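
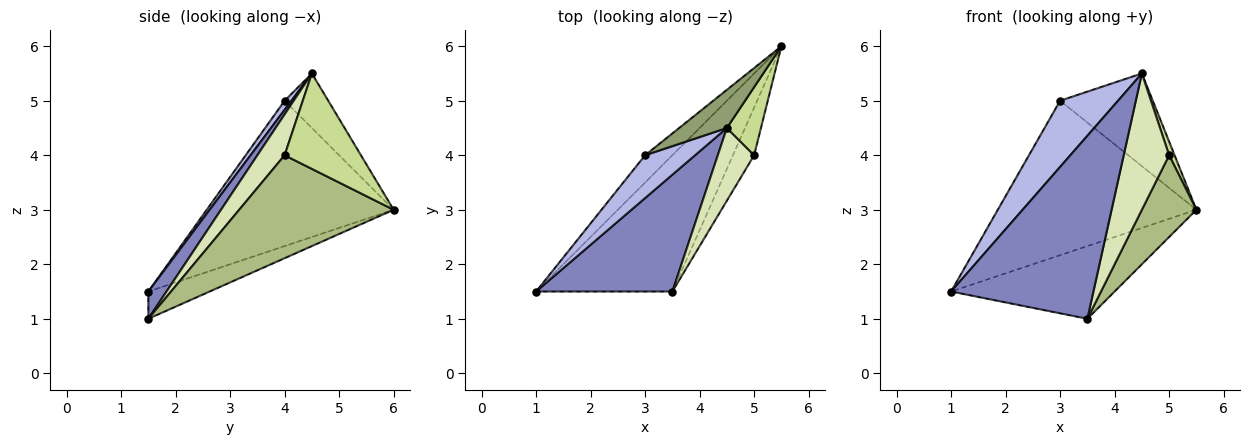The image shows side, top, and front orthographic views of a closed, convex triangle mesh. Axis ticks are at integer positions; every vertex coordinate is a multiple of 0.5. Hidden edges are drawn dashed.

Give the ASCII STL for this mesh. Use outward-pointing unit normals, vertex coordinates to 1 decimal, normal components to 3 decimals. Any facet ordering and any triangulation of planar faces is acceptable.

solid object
 facet normal -0.174 0.463 -0.869
  outer loop
   vertex 3.5 1.5 1.0
   vertex 1.0 1.5 1.5
   vertex 5.5 6.0 3.0
  endloop
 endfacet
 facet normal 0.107 -0.838 0.535
  outer loop
   vertex 4.5 4.5 5.5
   vertex 1.0 1.5 1.5
   vertex 3.5 1.5 1.0
  endloop
 endfacet
 facet normal -0.680 0.722 -0.127
  outer loop
   vertex 3.0 4.0 5.0
   vertex 5.5 6.0 3.0
   vertex 1.0 1.5 1.5
  endloop
 endfacet
 facet normal 0.098 -0.836 0.541
  outer loop
   vertex 3.0 4.0 5.0
   vertex 1.0 1.5 1.5
   vertex 4.5 4.5 5.5
  endloop
 endfacet
 facet normal -0.399 0.848 0.349
  outer loop
   vertex 3.0 4.0 5.0
   vertex 4.5 4.5 5.5
   vertex 5.5 6.0 3.0
  endloop
 endfacet
 facet normal 0.926 -0.327 -0.191
  outer loop
   vertex 5.0 4.0 4.0
   vertex 3.5 1.5 1.0
   vertex 5.5 6.0 3.0
  endloop
 endfacet
 facet normal 0.940 -0.067 0.336
  outer loop
   vertex 5.0 4.0 4.0
   vertex 5.5 6.0 3.0
   vertex 4.5 4.5 5.5
  endloop
 endfacet
 facet normal 0.468 -0.780 0.416
  outer loop
   vertex 5.0 4.0 4.0
   vertex 4.5 4.5 5.5
   vertex 3.5 1.5 1.0
  endloop
 endfacet
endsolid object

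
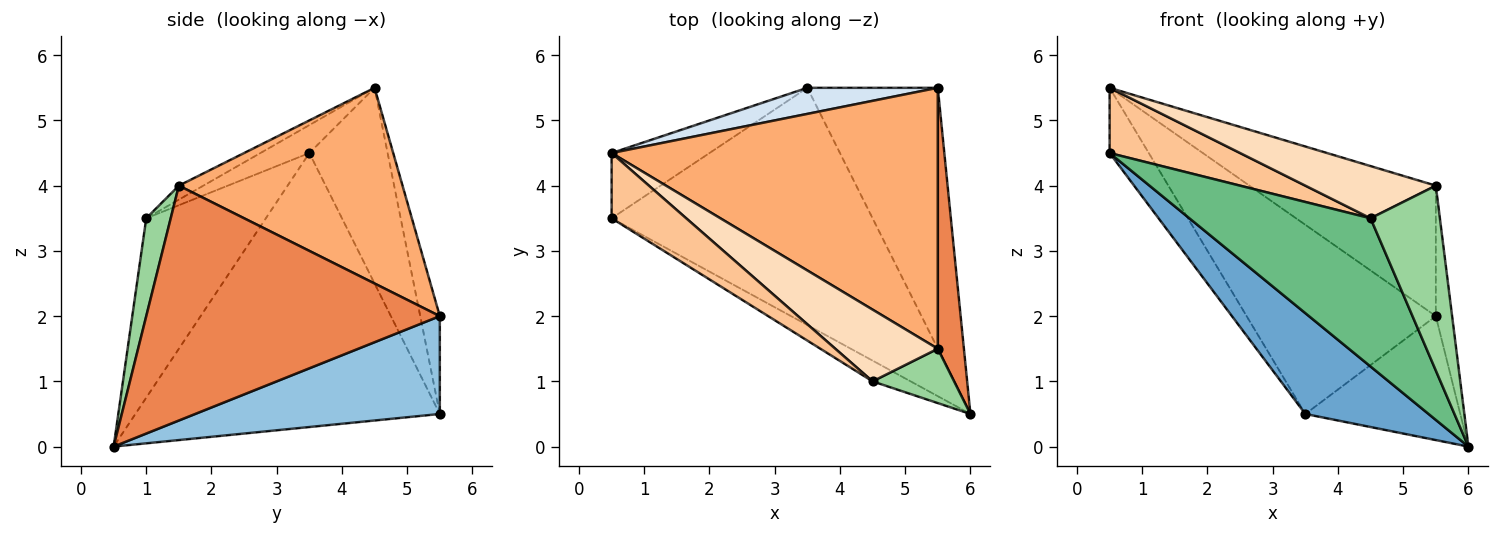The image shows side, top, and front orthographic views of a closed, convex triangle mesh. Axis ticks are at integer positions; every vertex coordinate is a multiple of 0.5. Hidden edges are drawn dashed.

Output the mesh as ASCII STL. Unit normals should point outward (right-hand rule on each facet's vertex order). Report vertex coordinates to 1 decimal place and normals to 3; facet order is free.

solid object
 facet normal -0.695 -0.281 -0.662
  outer loop
   vertex 3.5 5.5 0.5
   vertex 6.0 0.5 0.0
   vertex 0.5 3.5 4.5
  endloop
 endfacet
 facet normal 0.561 0.355 -0.748
  outer loop
   vertex 3.5 5.5 0.5
   vertex 5.5 5.5 2.0
   vertex 6.0 0.5 0.0
  endloop
 endfacet
 facet normal -0.816 0.408 -0.408
  outer loop
   vertex 3.5 5.5 0.5
   vertex 0.5 3.5 4.5
   vertex 0.5 4.5 5.5
  endloop
 endfacet
 facet normal -0.102 0.985 0.136
  outer loop
   vertex 3.5 5.5 0.5
   vertex 0.5 4.5 5.5
   vertex 5.5 5.5 2.0
  endloop
 endfacet
 facet normal 0.992 0.055 0.110
  outer loop
   vertex 5.5 1.5 4.0
   vertex 6.0 0.5 0.0
   vertex 5.5 5.5 2.0
  endloop
 endfacet
 facet normal 0.473 0.394 0.788
  outer loop
   vertex 5.5 1.5 4.0
   vertex 5.5 5.5 2.0
   vertex 0.5 4.5 5.5
  endloop
 endfacet
 facet normal -0.256 -0.683 0.683
  outer loop
   vertex 4.5 1.0 3.5
   vertex 0.5 4.5 5.5
   vertex 0.5 3.5 4.5
  endloop
 endfacet
 facet normal -0.110 -0.585 0.804
  outer loop
   vertex 4.5 1.0 3.5
   vertex 5.5 1.5 4.0
   vertex 0.5 4.5 5.5
  endloop
 endfacet
 facet normal -0.547 -0.829 -0.116
  outer loop
   vertex 4.5 1.0 3.5
   vertex 0.5 3.5 4.5
   vertex 6.0 0.5 0.0
  endloop
 endfacet
 facet normal 0.321 -0.909 0.267
  outer loop
   vertex 4.5 1.0 3.5
   vertex 6.0 0.5 0.0
   vertex 5.5 1.5 4.0
  endloop
 endfacet
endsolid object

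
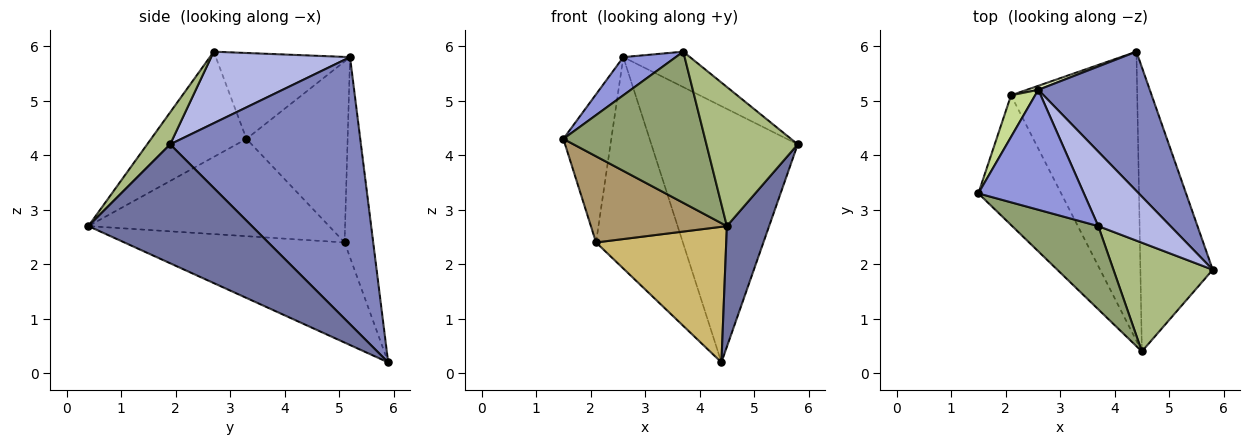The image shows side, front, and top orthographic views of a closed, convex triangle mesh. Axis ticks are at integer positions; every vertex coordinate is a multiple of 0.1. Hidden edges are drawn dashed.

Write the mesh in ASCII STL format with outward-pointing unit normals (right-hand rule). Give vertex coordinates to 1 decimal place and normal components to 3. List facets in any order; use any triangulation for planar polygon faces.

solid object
 facet normal 0.834 -0.216 -0.508
  outer loop
   vertex 4.5 0.4 2.7
   vertex 4.4 5.9 0.2
   vertex 5.8 1.9 4.2
  endloop
 endfacet
 facet normal 0.753 0.578 0.314
  outer loop
   vertex 2.6 5.2 5.8
   vertex 5.8 1.9 4.2
   vertex 4.4 5.9 0.2
  endloop
 endfacet
 facet normal -0.613 -0.240 0.753
  outer loop
   vertex 3.7 2.7 5.9
   vertex 2.6 5.2 5.8
   vertex 1.5 3.3 4.3
  endloop
 endfacet
 facet normal 0.667 0.320 0.673
  outer loop
   vertex 3.7 2.7 5.9
   vertex 5.8 1.9 4.2
   vertex 2.6 5.2 5.8
  endloop
 endfacet
 facet normal -0.508 -0.755 0.415
  outer loop
   vertex 3.7 2.7 5.9
   vertex 1.5 3.3 4.3
   vertex 4.5 0.4 2.7
  endloop
 endfacet
 facet normal 0.195 -0.773 0.604
  outer loop
   vertex 3.7 2.7 5.9
   vertex 4.5 0.4 2.7
   vertex 5.8 1.9 4.2
  endloop
 endfacet
 facet normal -0.897 0.425 0.119
  outer loop
   vertex 2.1 5.1 2.4
   vertex 1.5 3.3 4.3
   vertex 2.6 5.2 5.8
  endloop
 endfacet
 facet normal -0.313 0.950 0.018
  outer loop
   vertex 2.1 5.1 2.4
   vertex 2.6 5.2 5.8
   vertex 4.4 5.9 0.2
  endloop
 endfacet
 facet normal -0.700 -0.395 -0.595
  outer loop
   vertex 2.1 5.1 2.4
   vertex 4.5 0.4 2.7
   vertex 1.5 3.3 4.3
  endloop
 endfacet
 facet normal -0.583 -0.345 -0.735
  outer loop
   vertex 2.1 5.1 2.4
   vertex 4.4 5.9 0.2
   vertex 4.5 0.4 2.7
  endloop
 endfacet
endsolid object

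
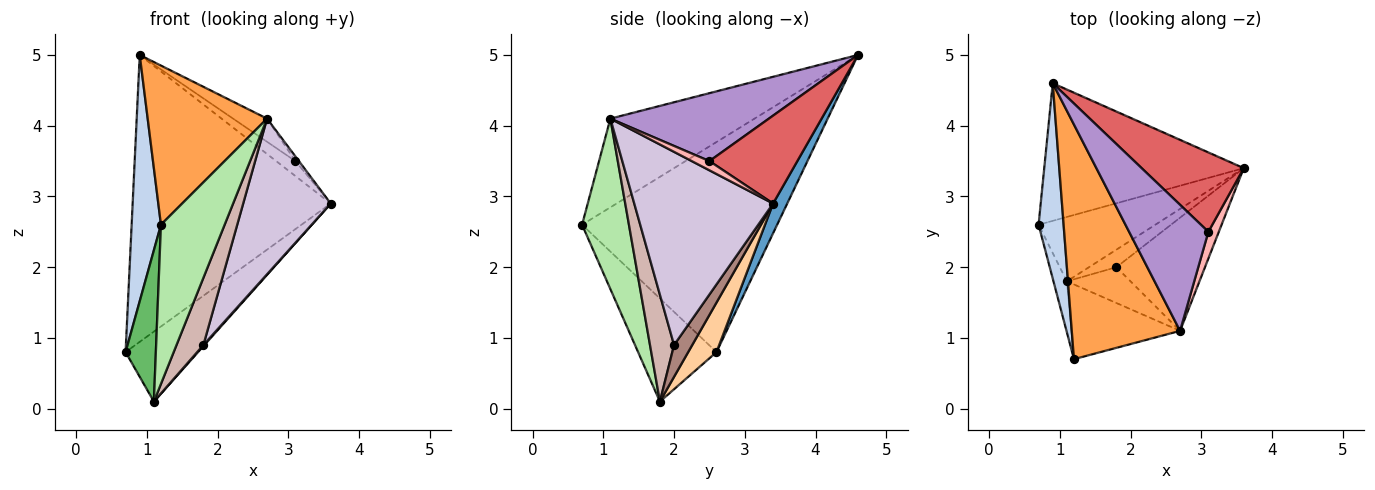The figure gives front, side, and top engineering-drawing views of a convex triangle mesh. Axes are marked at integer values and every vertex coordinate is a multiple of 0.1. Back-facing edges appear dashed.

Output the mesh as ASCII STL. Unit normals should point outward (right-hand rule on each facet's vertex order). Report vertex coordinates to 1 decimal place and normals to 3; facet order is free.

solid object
 facet normal 0.064 0.900 -0.432
  outer loop
   vertex 0.9 4.6 5.0
   vertex 3.6 3.4 2.9
   vertex 0.7 2.6 0.8
  endloop
 endfacet
 facet normal -0.982 -0.148 0.117
  outer loop
   vertex 0.9 4.6 5.0
   vertex 0.7 2.6 0.8
   vertex 1.2 0.7 2.6
  endloop
 endfacet
 facet normal -0.561 -0.465 0.685
  outer loop
   vertex 2.7 1.1 4.1
   vertex 0.9 4.6 5.0
   vertex 1.2 0.7 2.6
  endloop
 endfacet
 facet normal 0.276 0.707 -0.651
  outer loop
   vertex 1.1 1.8 0.1
   vertex 0.7 2.6 0.8
   vertex 3.6 3.4 2.9
  endloop
 endfacet
 facet normal -0.926 -0.358 -0.120
  outer loop
   vertex 1.1 1.8 0.1
   vertex 1.2 0.7 2.6
   vertex 0.7 2.6 0.8
  endloop
 endfacet
 facet normal 0.555 -0.753 -0.354
  outer loop
   vertex 1.1 1.8 0.1
   vertex 2.7 1.1 4.1
   vertex 1.2 0.7 2.6
  endloop
 endfacet
 facet normal 0.646 0.141 0.750
  outer loop
   vertex 3.1 2.5 3.5
   vertex 3.6 3.4 2.9
   vertex 0.9 4.6 5.0
  endloop
 endfacet
 facet normal 0.656 0.131 0.743
  outer loop
   vertex 3.1 2.5 3.5
   vertex 2.7 1.1 4.1
   vertex 3.6 3.4 2.9
  endloop
 endfacet
 facet normal 0.645 0.138 0.752
  outer loop
   vertex 3.1 2.5 3.5
   vertex 0.9 4.6 5.0
   vertex 2.7 1.1 4.1
  endloop
 endfacet
 facet normal 0.789 -0.497 -0.362
  outer loop
   vertex 1.8 2.0 0.9
   vertex 3.6 3.4 2.9
   vertex 2.7 1.1 4.1
  endloop
 endfacet
 facet normal 0.757 -0.042 -0.652
  outer loop
   vertex 1.8 2.0 0.9
   vertex 1.1 1.8 0.1
   vertex 3.6 3.4 2.9
  endloop
 endfacet
 facet normal 0.620 -0.693 -0.369
  outer loop
   vertex 1.8 2.0 0.9
   vertex 2.7 1.1 4.1
   vertex 1.1 1.8 0.1
  endloop
 endfacet
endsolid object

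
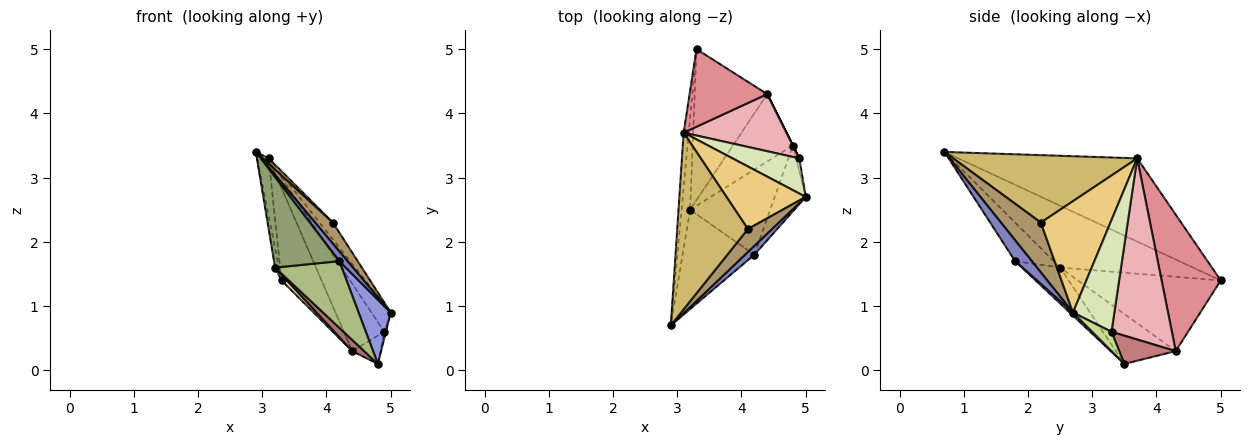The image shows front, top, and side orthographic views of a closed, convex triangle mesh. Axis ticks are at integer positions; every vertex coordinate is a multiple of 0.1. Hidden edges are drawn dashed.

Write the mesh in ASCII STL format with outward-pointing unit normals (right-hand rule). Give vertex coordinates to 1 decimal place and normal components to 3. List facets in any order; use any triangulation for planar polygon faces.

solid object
 facet normal -0.996 0.064 -0.061
  outer loop
   vertex 3.1 3.7 3.3
   vertex 3.3 5.0 1.4
   vertex 2.9 0.7 3.4
  endloop
 endfacet
 facet normal 0.833 -0.410 0.372
  outer loop
   vertex 4.2 1.8 1.7
   vertex 5.0 2.7 0.9
   vertex 2.9 0.7 3.4
  endloop
 endfacet
 facet normal 0.070 -0.697 -0.714
  outer loop
   vertex 4.2 1.8 1.7
   vertex 4.8 3.5 0.1
   vertex 5.0 2.7 0.9
  endloop
 endfacet
 facet normal -0.990 0.029 -0.136
  outer loop
   vertex 3.2 2.5 1.6
   vertex 2.9 0.7 3.4
   vertex 3.3 5.0 1.4
  endloop
 endfacet
 facet normal -0.369 -0.626 -0.687
  outer loop
   vertex 3.2 2.5 1.6
   vertex 4.2 1.8 1.7
   vertex 2.9 0.7 3.4
  endloop
 endfacet
 facet normal -0.333 -0.581 -0.742
  outer loop
   vertex 3.2 2.5 1.6
   vertex 4.8 3.5 0.1
   vertex 4.2 1.8 1.7
  endloop
 endfacet
 facet normal 0.983 0.082 -0.164
  outer loop
   vertex 4.9 3.3 0.6
   vertex 5.0 2.7 0.9
   vertex 4.8 3.5 0.1
  endloop
 endfacet
 facet normal 0.797 0.371 0.476
  outer loop
   vertex 4.9 3.3 0.6
   vertex 3.1 3.7 3.3
   vertex 5.0 2.7 0.9
  endloop
 endfacet
 facet normal 0.836 -0.372 0.404
  outer loop
   vertex 4.1 2.2 2.3
   vertex 2.9 0.7 3.4
   vertex 5.0 2.7 0.9
  endloop
 endfacet
 facet normal 0.690 -0.022 0.723
  outer loop
   vertex 4.1 2.2 2.3
   vertex 3.1 3.7 3.3
   vertex 2.9 0.7 3.4
  endloop
 endfacet
 facet normal 0.805 0.155 0.573
  outer loop
   vertex 4.1 2.2 2.3
   vertex 5.0 2.7 0.9
   vertex 3.1 3.7 3.3
  endloop
 endfacet
 facet normal -0.715 -0.027 -0.698
  outer loop
   vertex 4.4 4.3 0.3
   vertex 3.2 2.5 1.6
   vertex 3.3 5.0 1.4
  endloop
 endfacet
 facet normal -0.635 -0.127 -0.762
  outer loop
   vertex 4.4 4.3 0.3
   vertex 4.8 3.5 0.1
   vertex 3.2 2.5 1.6
  endloop
 endfacet
 facet normal 0.894 0.447 0.000
  outer loop
   vertex 4.4 4.3 0.3
   vertex 4.9 3.3 0.6
   vertex 4.8 3.5 0.1
  endloop
 endfacet
 facet normal 0.749 0.507 0.426
  outer loop
   vertex 4.4 4.3 0.3
   vertex 3.3 5.0 1.4
   vertex 3.1 3.7 3.3
  endloop
 endfacet
 facet normal 0.751 0.504 0.426
  outer loop
   vertex 4.4 4.3 0.3
   vertex 3.1 3.7 3.3
   vertex 4.9 3.3 0.6
  endloop
 endfacet
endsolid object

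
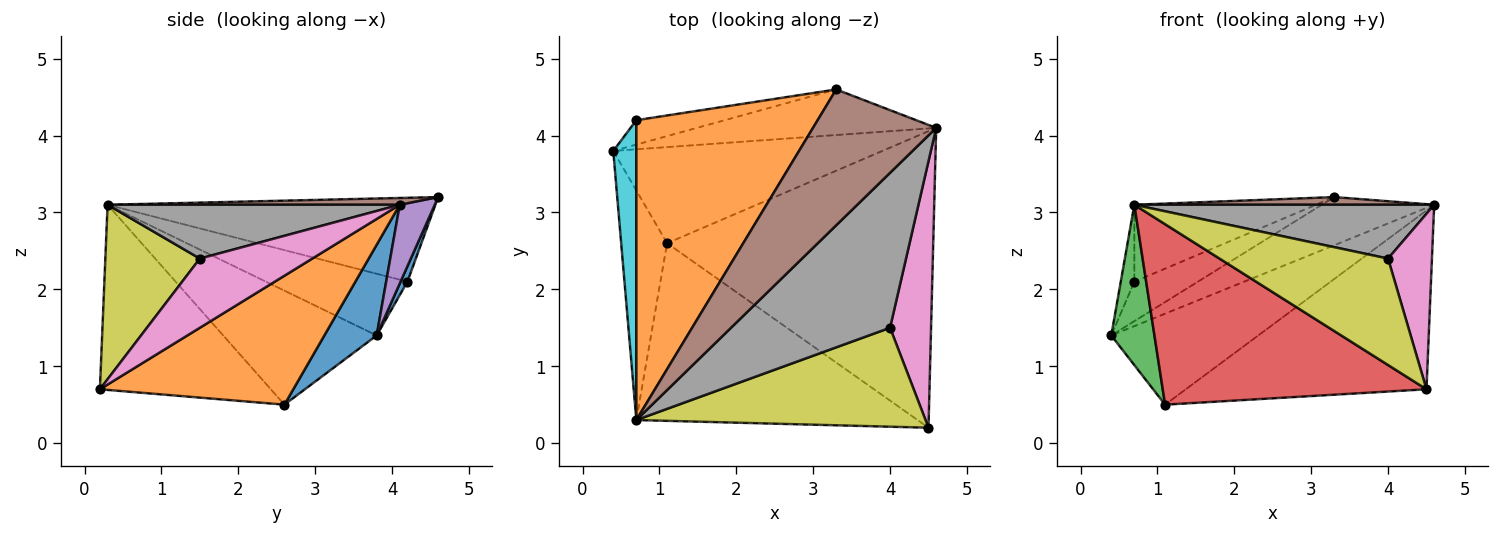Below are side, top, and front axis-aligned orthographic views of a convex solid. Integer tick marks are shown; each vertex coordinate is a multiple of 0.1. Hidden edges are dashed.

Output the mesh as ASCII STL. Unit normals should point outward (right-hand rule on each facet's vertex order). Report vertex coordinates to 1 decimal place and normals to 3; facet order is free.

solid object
 facet normal 0.238 0.668 -0.705
  outer loop
   vertex 1.1 2.6 0.5
   vertex 0.4 3.8 1.4
   vertex 4.6 4.1 3.1
  endloop
 endfacet
 facet normal 0.383 0.477 -0.791
  outer loop
   vertex 1.1 2.6 0.5
   vertex 4.6 4.1 3.1
   vertex 4.5 0.2 0.7
  endloop
 endfacet
 facet normal -0.898 -0.252 -0.361
  outer loop
   vertex 0.7 0.3 3.1
   vertex 0.4 3.8 1.4
   vertex 1.1 2.6 0.5
  endloop
 endfacet
 facet normal -0.419 -0.647 -0.637
  outer loop
   vertex 0.7 0.3 3.1
   vertex 1.1 2.6 0.5
   vertex 4.5 0.2 0.7
  endloop
 endfacet
 facet normal 0.221 0.708 -0.671
  outer loop
   vertex 3.3 4.6 3.2
   vertex 4.6 4.1 3.1
   vertex 0.4 3.8 1.4
  endloop
 endfacet
 facet normal 0.055 -0.056 0.997
  outer loop
   vertex 3.3 4.6 3.2
   vertex 0.7 0.3 3.1
   vertex 4.6 4.1 3.1
  endloop
 endfacet
 facet normal 0.816 -0.318 0.483
  outer loop
   vertex 4.0 1.5 2.4
   vertex 4.5 0.2 0.7
   vertex 4.6 4.1 3.1
  endloop
 endfacet
 facet normal 0.305 -0.313 0.900
  outer loop
   vertex 4.0 1.5 2.4
   vertex 4.6 4.1 3.1
   vertex 0.7 0.3 3.1
  endloop
 endfacet
 facet normal 0.380 -0.677 0.630
  outer loop
   vertex 4.0 1.5 2.4
   vertex 0.7 0.3 3.1
   vertex 4.5 0.2 0.7
  endloop
 endfacet
 facet normal -0.933 0.089 0.349
  outer loop
   vertex 0.7 4.2 2.1
   vertex 0.4 3.8 1.4
   vertex 0.7 0.3 3.1
  endloop
 endfacet
 facet normal 0.091 0.847 -0.523
  outer loop
   vertex 0.7 4.2 2.1
   vertex 3.3 4.6 3.2
   vertex 0.4 3.8 1.4
  endloop
 endfacet
 facet normal -0.409 0.227 0.884
  outer loop
   vertex 0.7 4.2 2.1
   vertex 0.7 0.3 3.1
   vertex 3.3 4.6 3.2
  endloop
 endfacet
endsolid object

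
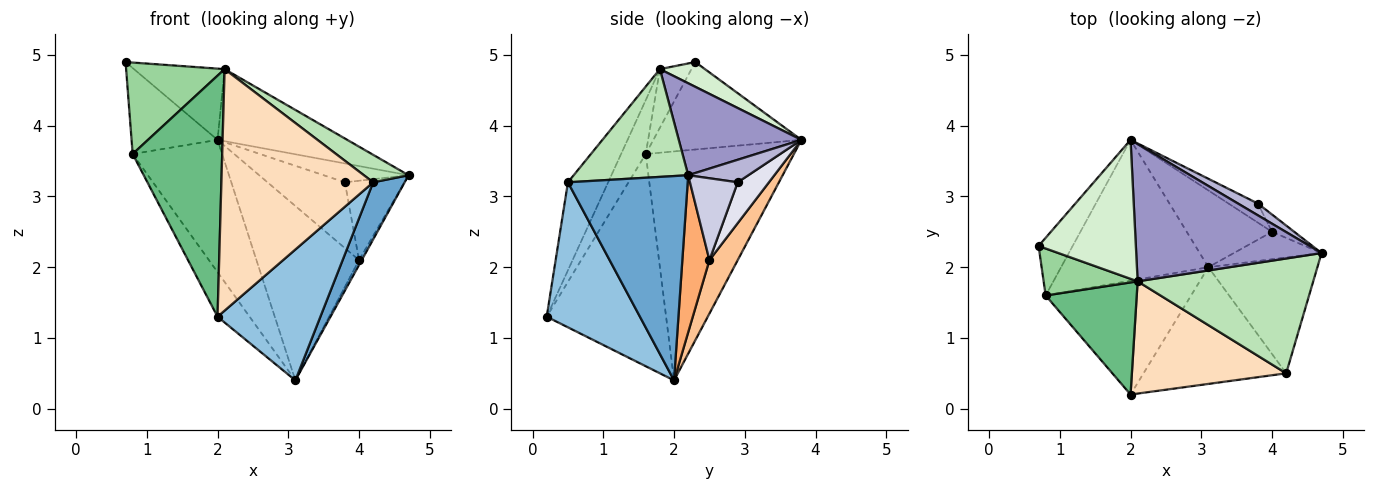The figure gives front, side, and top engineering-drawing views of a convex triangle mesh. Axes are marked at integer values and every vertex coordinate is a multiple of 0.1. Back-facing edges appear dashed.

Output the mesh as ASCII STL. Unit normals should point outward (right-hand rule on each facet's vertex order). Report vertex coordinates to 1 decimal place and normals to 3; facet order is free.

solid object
 facet normal 0.859 -0.226 -0.459
  outer loop
   vertex 4.2 0.5 3.2
   vertex 3.1 2.0 0.4
   vertex 4.7 2.2 3.3
  endloop
 endfacet
 facet normal 0.560 -0.618 -0.551
  outer loop
   vertex 4.2 0.5 3.2
   vertex 2.0 0.2 1.3
   vertex 3.1 2.0 0.4
  endloop
 endfacet
 facet normal -0.805 0.216 -0.552
  outer loop
   vertex 0.8 1.6 3.6
   vertex 3.1 2.0 0.4
   vertex 2.0 0.2 1.3
  endloop
 endfacet
 facet normal -0.819 0.476 -0.319
  outer loop
   vertex 0.8 1.6 3.6
   vertex 0.7 2.3 4.9
   vertex 2.0 3.8 3.8
  endloop
 endfacet
 facet normal -0.750 0.453 -0.482
  outer loop
   vertex 0.8 1.6 3.6
   vertex 2.0 3.8 3.8
   vertex 3.1 2.0 0.4
  endloop
 endfacet
 facet normal 0.870 0.086 -0.486
  outer loop
   vertex 4.0 2.5 2.1
   vertex 4.7 2.2 3.3
   vertex 3.1 2.0 0.4
  endloop
 endfacet
 facet normal 0.245 0.887 -0.391
  outer loop
   vertex 4.0 2.5 2.1
   vertex 3.1 2.0 0.4
   vertex 2.0 3.8 3.8
  endloop
 endfacet
 facet normal -0.234 -0.882 0.410
  outer loop
   vertex 2.1 1.8 4.8
   vertex 2.0 0.2 1.3
   vertex 4.2 0.5 3.2
  endloop
 endfacet
 facet normal -0.242 -0.880 0.409
  outer loop
   vertex 2.1 1.8 4.8
   vertex 0.8 1.6 3.6
   vertex 2.0 0.2 1.3
  endloop
 endfacet
 facet normal -0.274 -0.855 0.440
  outer loop
   vertex 2.1 1.8 4.8
   vertex 0.7 2.3 4.9
   vertex 0.8 1.6 3.6
  endloop
 endfacet
 facet normal 0.513 -0.200 0.835
  outer loop
   vertex 2.1 1.8 4.8
   vertex 4.2 0.5 3.2
   vertex 4.7 2.2 3.3
  endloop
 endfacet
 facet normal 0.221 0.445 0.868
  outer loop
   vertex 2.1 1.8 4.8
   vertex 2.0 3.8 3.8
   vertex 0.7 2.3 4.9
  endloop
 endfacet
 facet normal 0.402 0.425 0.811
  outer loop
   vertex 2.1 1.8 4.8
   vertex 4.7 2.2 3.3
   vertex 2.0 3.8 3.8
  endloop
 endfacet
 facet normal 0.515 0.727 0.454
  outer loop
   vertex 3.8 2.9 3.2
   vertex 2.0 3.8 3.8
   vertex 4.7 2.2 3.3
  endloop
 endfacet
 facet normal 0.617 0.769 -0.168
  outer loop
   vertex 3.8 2.9 3.2
   vertex 4.7 2.2 3.3
   vertex 4.0 2.5 2.1
  endloop
 endfacet
 facet normal 0.361 0.896 -0.260
  outer loop
   vertex 3.8 2.9 3.2
   vertex 4.0 2.5 2.1
   vertex 2.0 3.8 3.8
  endloop
 endfacet
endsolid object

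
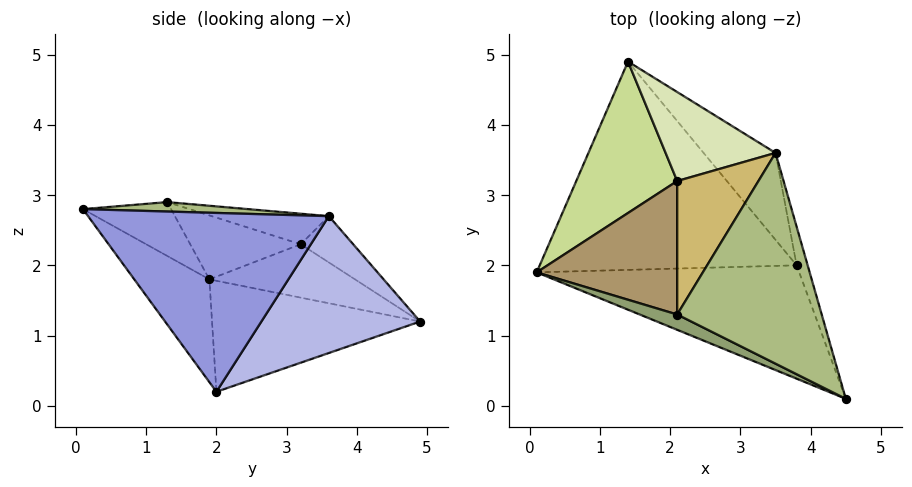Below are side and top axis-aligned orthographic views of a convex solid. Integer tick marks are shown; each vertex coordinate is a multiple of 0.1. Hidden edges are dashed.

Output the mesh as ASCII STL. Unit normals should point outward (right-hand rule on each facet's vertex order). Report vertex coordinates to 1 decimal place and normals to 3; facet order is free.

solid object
 facet normal -0.211 -0.815 -0.539
  outer loop
   vertex 3.8 2.0 0.2
   vertex 4.5 0.1 2.8
   vertex 0.1 1.9 1.8
  endloop
 endfacet
 facet normal -0.397 -0.012 -0.918
  outer loop
   vertex 3.8 2.0 0.2
   vertex 0.1 1.9 1.8
   vertex 1.4 4.9 1.2
  endloop
 endfacet
 facet normal 0.960 0.273 -0.059
  outer loop
   vertex 3.5 3.6 2.7
   vertex 4.5 0.1 2.8
   vertex 3.8 2.0 0.2
  endloop
 endfacet
 facet normal 0.660 0.666 -0.347
  outer loop
   vertex 3.5 3.6 2.7
   vertex 3.8 2.0 0.2
   vertex 1.4 4.9 1.2
  endloop
 endfacet
 facet normal -0.418 -0.861 0.291
  outer loop
   vertex 2.1 1.3 2.9
   vertex 0.1 1.9 1.8
   vertex 4.5 0.1 2.8
  endloop
 endfacet
 facet normal 0.065 0.047 0.997
  outer loop
   vertex 2.1 1.3 2.9
   vertex 4.5 0.1 2.8
   vertex 3.5 3.6 2.7
  endloop
 endfacet
 facet normal -0.437 0.355 0.826
  outer loop
   vertex 2.1 3.2 2.3
   vertex 1.4 4.9 1.2
   vertex 0.1 1.9 1.8
  endloop
 endfacet
 facet normal -0.356 0.400 0.845
  outer loop
   vertex 2.1 3.2 2.3
   vertex 3.5 3.6 2.7
   vertex 1.4 4.9 1.2
  endloop
 endfacet
 facet normal -0.398 0.276 0.875
  outer loop
   vertex 2.1 3.2 2.3
   vertex 0.1 1.9 1.8
   vertex 2.1 1.3 2.9
  endloop
 endfacet
 facet normal -0.337 0.283 0.898
  outer loop
   vertex 2.1 3.2 2.3
   vertex 2.1 1.3 2.9
   vertex 3.5 3.6 2.7
  endloop
 endfacet
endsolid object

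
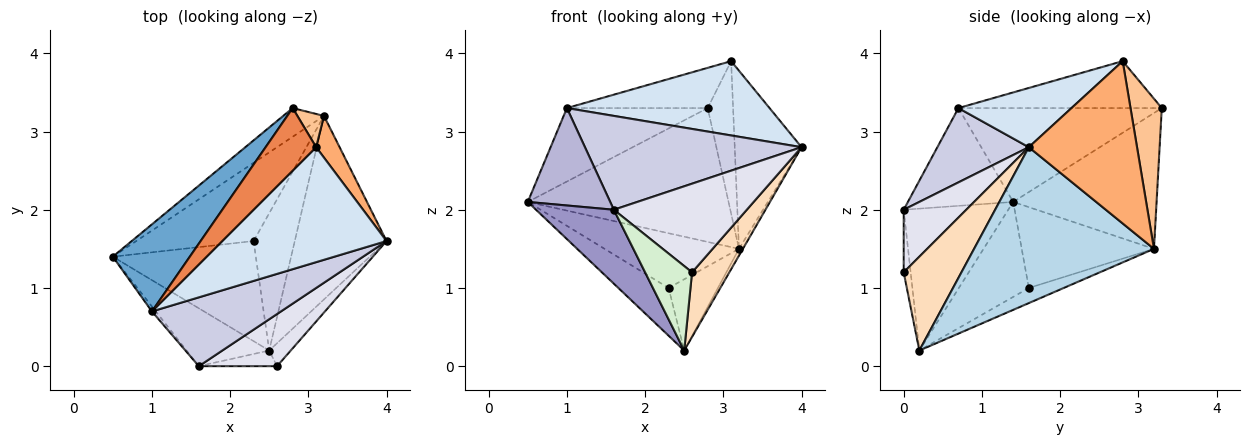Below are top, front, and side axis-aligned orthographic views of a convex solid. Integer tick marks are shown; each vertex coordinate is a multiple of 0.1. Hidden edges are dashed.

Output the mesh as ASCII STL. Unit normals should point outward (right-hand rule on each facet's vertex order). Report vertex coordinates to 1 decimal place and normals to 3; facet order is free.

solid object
 facet normal -0.682 0.472 0.559
  outer loop
   vertex 1.0 0.7 3.3
   vertex 2.8 3.3 3.3
   vertex 0.5 1.4 2.1
  endloop
 endfacet
 facet normal -0.573 0.802 -0.172
  outer loop
   vertex 3.2 3.2 1.5
   vertex 0.5 1.4 2.1
   vertex 2.8 3.3 3.3
  endloop
 endfacet
 facet normal 0.862 0.019 -0.507
  outer loop
   vertex 3.2 3.2 1.5
   vertex 4.0 1.6 2.8
   vertex 2.5 0.2 0.2
  endloop
 endfacet
 facet normal 0.290 -0.519 0.804
  outer loop
   vertex 3.1 2.8 3.9
   vertex 1.0 0.7 3.3
   vertex 4.0 1.6 2.8
  endloop
 endfacet
 facet normal -0.616 0.426 0.663
  outer loop
   vertex 3.1 2.8 3.9
   vertex 2.8 3.3 3.3
   vertex 1.0 0.7 3.3
  endloop
 endfacet
 facet normal 0.844 0.521 0.122
  outer loop
   vertex 3.1 2.8 3.9
   vertex 4.0 1.6 2.8
   vertex 3.2 3.2 1.5
  endloop
 endfacet
 facet normal 0.769 0.625 0.136
  outer loop
   vertex 3.1 2.8 3.9
   vertex 3.2 3.2 1.5
   vertex 2.8 3.3 3.3
  endloop
 endfacet
 facet normal 0.825 -0.533 -0.189
  outer loop
   vertex 2.6 0.0 1.2
   vertex 2.5 0.2 0.2
   vertex 4.0 1.6 2.8
  endloop
 endfacet
 facet normal -0.514 0.369 -0.774
  outer loop
   vertex 2.3 1.6 1.0
   vertex 2.5 0.2 0.2
   vertex 0.5 1.4 2.1
  endloop
 endfacet
 facet normal -0.491 0.499 -0.713
  outer loop
   vertex 2.3 1.6 1.0
   vertex 0.5 1.4 2.1
   vertex 3.2 3.2 1.5
  endloop
 endfacet
 facet normal -0.310 0.438 -0.844
  outer loop
   vertex 2.3 1.6 1.0
   vertex 3.2 3.2 1.5
   vertex 2.5 0.2 0.2
  endloop
 endfacet
 facet normal -0.144 -0.973 -0.180
  outer loop
   vertex 1.6 0.0 2.0
   vertex 2.5 0.2 0.2
   vertex 2.6 0.0 1.2
  endloop
 endfacet
 facet normal -0.727 -0.541 -0.423
  outer loop
   vertex 1.6 0.0 2.0
   vertex 0.5 1.4 2.1
   vertex 2.5 0.2 0.2
  endloop
 endfacet
 facet normal -0.787 -0.616 -0.031
  outer loop
   vertex 1.6 0.0 2.0
   vertex 1.0 0.7 3.3
   vertex 0.5 1.4 2.1
  endloop
 endfacet
 facet normal 0.322 -0.763 0.560
  outer loop
   vertex 1.6 0.0 2.0
   vertex 4.0 1.6 2.8
   vertex 1.0 0.7 3.3
  endloop
 endfacet
 facet normal 0.376 -0.799 0.470
  outer loop
   vertex 1.6 0.0 2.0
   vertex 2.6 0.0 1.2
   vertex 4.0 1.6 2.8
  endloop
 endfacet
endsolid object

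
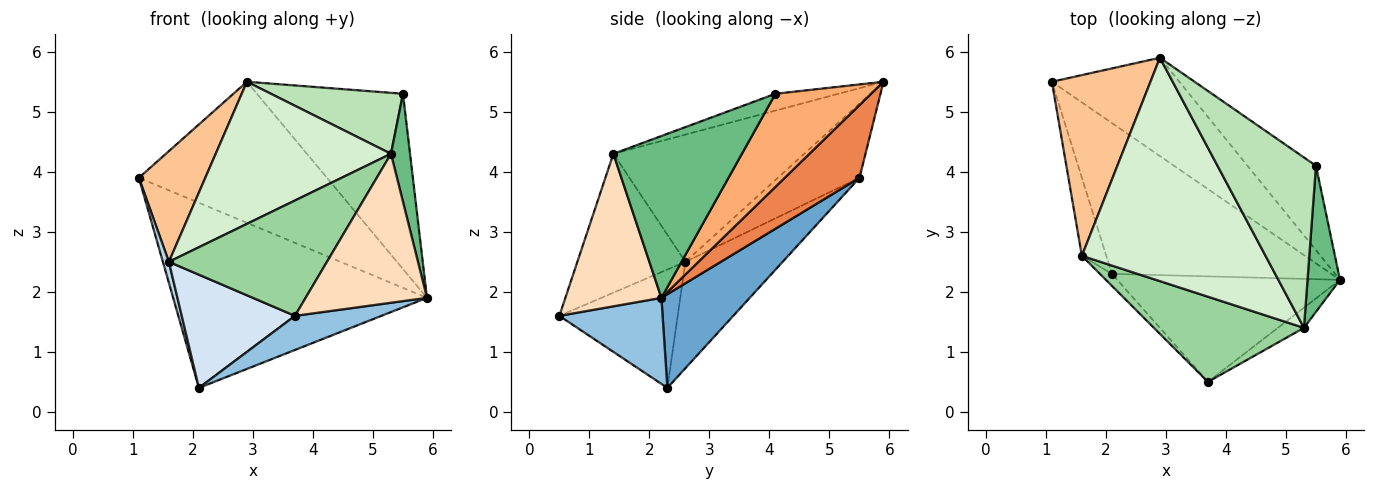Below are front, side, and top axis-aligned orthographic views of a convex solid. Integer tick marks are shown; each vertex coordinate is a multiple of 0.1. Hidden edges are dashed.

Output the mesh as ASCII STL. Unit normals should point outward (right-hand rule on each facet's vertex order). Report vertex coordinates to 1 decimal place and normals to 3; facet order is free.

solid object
 facet normal 0.260 0.748 -0.610
  outer loop
   vertex 2.1 2.3 0.4
   vertex 1.1 5.5 3.9
   vertex 5.9 2.2 1.9
  endloop
 endfacet
 facet normal 0.345 -0.289 -0.893
  outer loop
   vertex 2.1 2.3 0.4
   vertex 5.9 2.2 1.9
   vertex 3.7 0.5 1.6
  endloop
 endfacet
 facet normal -0.973 -0.060 -0.223
  outer loop
   vertex 1.6 2.6 2.5
   vertex 1.1 5.5 3.9
   vertex 2.1 2.3 0.4
  endloop
 endfacet
 facet normal -0.721 -0.689 -0.073
  outer loop
   vertex 1.6 2.6 2.5
   vertex 2.1 2.3 0.4
   vertex 3.7 0.5 1.6
  endloop
 endfacet
 facet normal 0.310 0.780 -0.544
  outer loop
   vertex 2.9 5.9 5.5
   vertex 5.9 2.2 1.9
   vertex 1.1 5.5 3.9
  endloop
 endfacet
 facet normal 0.508 0.776 -0.374
  outer loop
   vertex 2.9 5.9 5.5
   vertex 5.5 4.1 5.3
   vertex 5.9 2.2 1.9
  endloop
 endfacet
 facet normal -0.540 -0.440 0.718
  outer loop
   vertex 2.9 5.9 5.5
   vertex 1.1 5.5 3.9
   vertex 1.6 2.6 2.5
  endloop
 endfacet
 facet normal 0.617 -0.780 -0.106
  outer loop
   vertex 5.3 1.4 4.3
   vertex 3.7 0.5 1.6
   vertex 5.9 2.2 1.9
  endloop
 endfacet
 facet normal 0.970 -0.144 0.195
  outer loop
   vertex 5.3 1.4 4.3
   vertex 5.9 2.2 1.9
   vertex 5.5 4.1 5.3
  endloop
 endfacet
 facet normal -0.482 -0.705 0.521
  outer loop
   vertex 5.3 1.4 4.3
   vertex 1.6 2.6 2.5
   vertex 3.7 0.5 1.6
  endloop
 endfacet
 facet normal -0.159 -0.333 0.930
  outer loop
   vertex 5.3 1.4 4.3
   vertex 5.5 4.1 5.3
   vertex 2.9 5.9 5.5
  endloop
 endfacet
 facet normal -0.505 -0.463 0.728
  outer loop
   vertex 5.3 1.4 4.3
   vertex 2.9 5.9 5.5
   vertex 1.6 2.6 2.5
  endloop
 endfacet
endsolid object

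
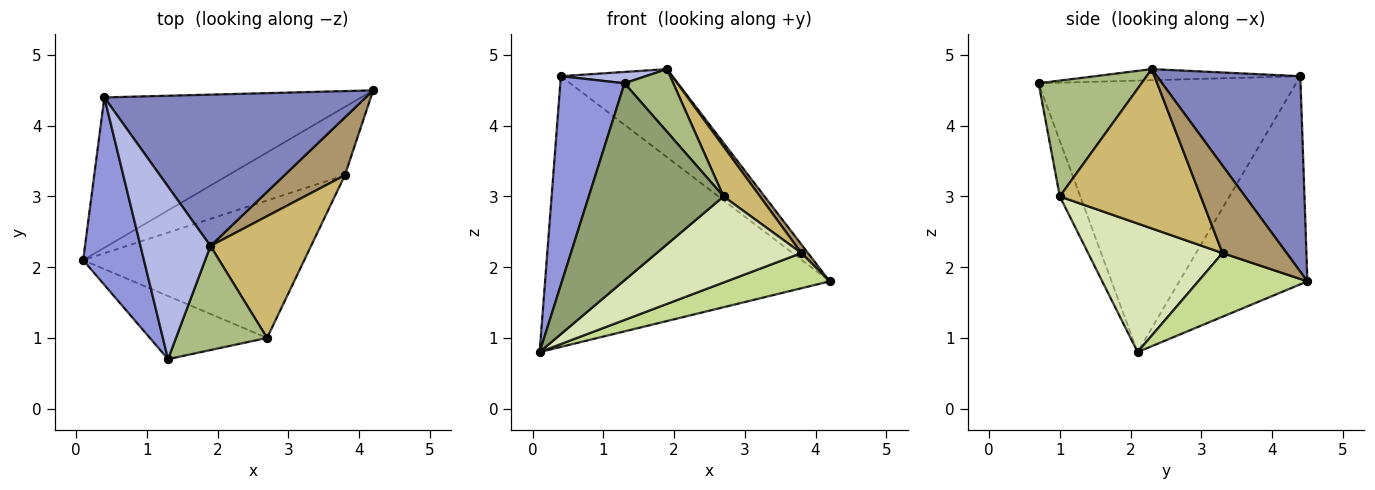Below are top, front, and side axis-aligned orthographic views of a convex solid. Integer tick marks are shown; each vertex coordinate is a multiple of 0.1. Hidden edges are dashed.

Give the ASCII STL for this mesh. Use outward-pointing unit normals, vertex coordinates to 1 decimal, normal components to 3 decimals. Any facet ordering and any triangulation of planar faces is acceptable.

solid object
 facet normal -0.366 0.814 -0.452
  outer loop
   vertex 0.4 4.4 4.7
   vertex 4.2 4.5 1.8
   vertex 0.1 2.1 0.8
  endloop
 endfacet
 facet normal 0.543 0.422 0.726
  outer loop
   vertex 0.4 4.4 4.7
   vertex 1.9 2.3 4.8
   vertex 4.2 4.5 1.8
  endloop
 endfacet
 facet normal -0.948 -0.236 0.212
  outer loop
   vertex 0.4 4.4 4.7
   vertex 0.1 2.1 0.8
   vertex 1.3 0.7 4.6
  endloop
 endfacet
 facet normal -0.156 -0.065 0.986
  outer loop
   vertex 0.4 4.4 4.7
   vertex 1.3 0.7 4.6
   vertex 1.9 2.3 4.8
  endloop
 endfacet
 facet normal -0.143 -0.942 -0.302
  outer loop
   vertex 2.7 1.0 3.0
   vertex 1.3 0.7 4.6
   vertex 0.1 2.1 0.8
  endloop
 endfacet
 facet normal 0.737 -0.349 0.579
  outer loop
   vertex 2.7 1.0 3.0
   vertex 1.9 2.3 4.8
   vertex 1.3 0.7 4.6
  endloop
 endfacet
 facet normal 0.436 -0.412 -0.800
  outer loop
   vertex 3.8 3.3 2.2
   vertex 0.1 2.1 0.8
   vertex 4.2 4.5 1.8
  endloop
 endfacet
 facet normal 0.442 -0.476 -0.760
  outer loop
   vertex 3.8 3.3 2.2
   vertex 2.7 1.0 3.0
   vertex 0.1 2.1 0.8
  endloop
 endfacet
 facet normal 0.820 -0.084 0.567
  outer loop
   vertex 3.8 3.3 2.2
   vertex 4.2 4.5 1.8
   vertex 1.9 2.3 4.8
  endloop
 endfacet
 facet normal 0.826 -0.214 0.521
  outer loop
   vertex 3.8 3.3 2.2
   vertex 1.9 2.3 4.8
   vertex 2.7 1.0 3.0
  endloop
 endfacet
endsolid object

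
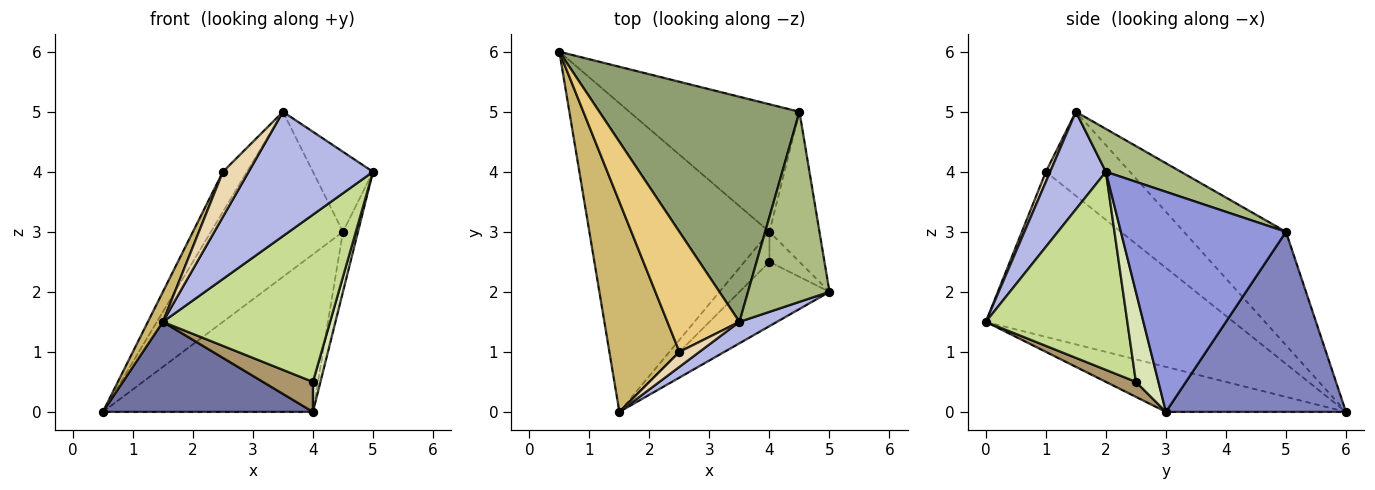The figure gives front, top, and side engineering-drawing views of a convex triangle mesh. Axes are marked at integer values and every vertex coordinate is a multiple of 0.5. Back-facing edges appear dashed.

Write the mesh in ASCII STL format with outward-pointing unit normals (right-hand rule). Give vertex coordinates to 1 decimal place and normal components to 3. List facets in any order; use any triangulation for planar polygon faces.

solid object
 facet normal -0.233 -0.272 -0.933
  outer loop
   vertex 4.0 3.0 0.0
   vertex 1.5 0.0 1.5
   vertex 0.5 6.0 0.0
  endloop
 endfacet
 facet normal 0.554 0.647 -0.524
  outer loop
   vertex 4.5 5.0 3.0
   vertex 4.0 3.0 0.0
   vertex 0.5 6.0 0.0
  endloop
 endfacet
 facet normal 0.971 0.088 -0.221
  outer loop
   vertex 4.5 5.0 3.0
   vertex 5.0 2.0 4.0
   vertex 4.0 3.0 0.0
  endloop
 endfacet
 facet normal 0.404 -0.901 0.155
  outer loop
   vertex 3.5 1.5 5.0
   vertex 1.5 0.0 1.5
   vertex 5.0 2.0 4.0
  endloop
 endfacet
 facet normal -0.416 0.538 0.733
  outer loop
   vertex 3.5 1.5 5.0
   vertex 4.5 5.0 3.0
   vertex 0.5 6.0 0.0
  endloop
 endfacet
 facet normal 0.436 0.349 0.829
  outer loop
   vertex 3.5 1.5 5.0
   vertex 5.0 2.0 4.0
   vertex 4.5 5.0 3.0
  endloop
 endfacet
 facet normal 0.620 -0.732 -0.282
  outer loop
   vertex 4.0 2.5 0.5
   vertex 5.0 2.0 4.0
   vertex 1.5 0.0 1.5
  endloop
 endfacet
 facet normal 0.905 -0.302 -0.302
  outer loop
   vertex 4.0 2.5 0.5
   vertex 4.0 3.0 0.0
   vertex 5.0 2.0 4.0
  endloop
 endfacet
 facet normal 0.391 -0.651 -0.651
  outer loop
   vertex 4.0 2.5 0.5
   vertex 1.5 0.0 1.5
   vertex 4.0 3.0 0.0
  endloop
 endfacet
 facet normal -0.919 -0.056 0.390
  outer loop
   vertex 2.5 1.0 4.0
   vertex 0.5 6.0 0.0
   vertex 1.5 0.0 1.5
  endloop
 endfacet
 facet normal -0.742 0.212 0.636
  outer loop
   vertex 2.5 1.0 4.0
   vertex 3.5 1.5 5.0
   vertex 0.5 6.0 0.0
  endloop
 endfacet
 facet normal 0.156 -0.937 0.312
  outer loop
   vertex 2.5 1.0 4.0
   vertex 1.5 0.0 1.5
   vertex 3.5 1.5 5.0
  endloop
 endfacet
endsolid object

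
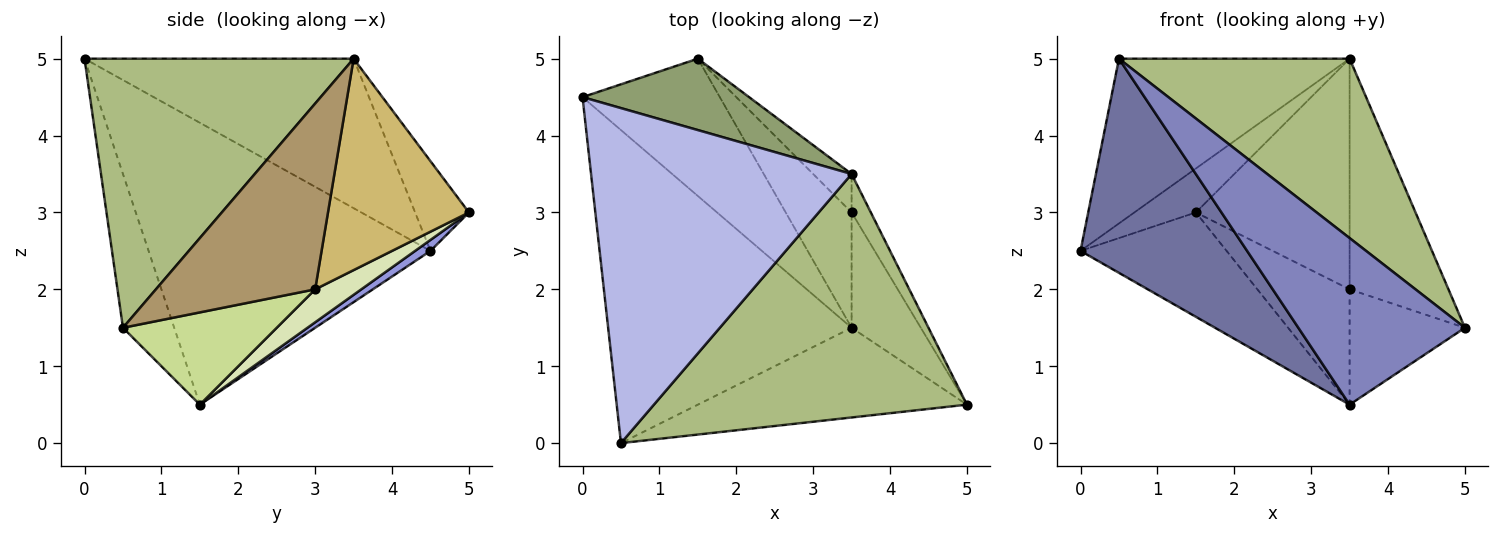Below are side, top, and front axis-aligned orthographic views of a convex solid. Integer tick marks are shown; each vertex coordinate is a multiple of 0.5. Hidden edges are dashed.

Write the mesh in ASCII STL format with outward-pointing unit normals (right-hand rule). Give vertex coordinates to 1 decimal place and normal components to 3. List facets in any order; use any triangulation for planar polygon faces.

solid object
 facet normal -0.691 -0.408 -0.597
  outer loop
   vertex 3.5 1.5 0.5
   vertex 0.5 0.0 5.0
   vertex 0.0 4.5 2.5
  endloop
 endfacet
 facet normal -0.261 -0.850 -0.458
  outer loop
   vertex 3.5 1.5 0.5
   vertex 5.0 0.5 1.5
   vertex 0.5 0.0 5.0
  endloop
 endfacet
 facet normal 0.064 0.604 -0.795
  outer loop
   vertex 3.5 1.5 0.5
   vertex 0.0 4.5 2.5
   vertex 1.5 5.0 3.0
  endloop
 endfacet
 facet normal -0.458 0.392 0.798
  outer loop
   vertex 3.5 3.5 5.0
   vertex 0.0 4.5 2.5
   vertex 0.5 0.0 5.0
  endloop
 endfacet
 facet normal -0.417 0.476 0.774
  outer loop
   vertex 3.5 3.5 5.0
   vertex 1.5 5.0 3.0
   vertex 0.0 4.5 2.5
  endloop
 endfacet
 facet normal 0.569 -0.488 0.662
  outer loop
   vertex 3.5 3.5 5.0
   vertex 0.5 0.0 5.0
   vertex 5.0 0.5 1.5
  endloop
 endfacet
 facet normal 0.686 0.514 -0.514
  outer loop
   vertex 3.5 3.0 2.0
   vertex 5.0 0.5 1.5
   vertex 3.5 1.5 0.5
  endloop
 endfacet
 facet normal 0.333 0.667 -0.667
  outer loop
   vertex 3.5 3.0 2.0
   vertex 3.5 1.5 0.5
   vertex 1.5 5.0 3.0
  endloop
 endfacet
 facet normal 0.846 0.525 -0.088
  outer loop
   vertex 3.5 3.0 2.0
   vertex 3.5 3.5 5.0
   vertex 5.0 0.5 1.5
  endloop
 endfacet
 facet normal 0.671 0.732 -0.122
  outer loop
   vertex 3.5 3.0 2.0
   vertex 1.5 5.0 3.0
   vertex 3.5 3.5 5.0
  endloop
 endfacet
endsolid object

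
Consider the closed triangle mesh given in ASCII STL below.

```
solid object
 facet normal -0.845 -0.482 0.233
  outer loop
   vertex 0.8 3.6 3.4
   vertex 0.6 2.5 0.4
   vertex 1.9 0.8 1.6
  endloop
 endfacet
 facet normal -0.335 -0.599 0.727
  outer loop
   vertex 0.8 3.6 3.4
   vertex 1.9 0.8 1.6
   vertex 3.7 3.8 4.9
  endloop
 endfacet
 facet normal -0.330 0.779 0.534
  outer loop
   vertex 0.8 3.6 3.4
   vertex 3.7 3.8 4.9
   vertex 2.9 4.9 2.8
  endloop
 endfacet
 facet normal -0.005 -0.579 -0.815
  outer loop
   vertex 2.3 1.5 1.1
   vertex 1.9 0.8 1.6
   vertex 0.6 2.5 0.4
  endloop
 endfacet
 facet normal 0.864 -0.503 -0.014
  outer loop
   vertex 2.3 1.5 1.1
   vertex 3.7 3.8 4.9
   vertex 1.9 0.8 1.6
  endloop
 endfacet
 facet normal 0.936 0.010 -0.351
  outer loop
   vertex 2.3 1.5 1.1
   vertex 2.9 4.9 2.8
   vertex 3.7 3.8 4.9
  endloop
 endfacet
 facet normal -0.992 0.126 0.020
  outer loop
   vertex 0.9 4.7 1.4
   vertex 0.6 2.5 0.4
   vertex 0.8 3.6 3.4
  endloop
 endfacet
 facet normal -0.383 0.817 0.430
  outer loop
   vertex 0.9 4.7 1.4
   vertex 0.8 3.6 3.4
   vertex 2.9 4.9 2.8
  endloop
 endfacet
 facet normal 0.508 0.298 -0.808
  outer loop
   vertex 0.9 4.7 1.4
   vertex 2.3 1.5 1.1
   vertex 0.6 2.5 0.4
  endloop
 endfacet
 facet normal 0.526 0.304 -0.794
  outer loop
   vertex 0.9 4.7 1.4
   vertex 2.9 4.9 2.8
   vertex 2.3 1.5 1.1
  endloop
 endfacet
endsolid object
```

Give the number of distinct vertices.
7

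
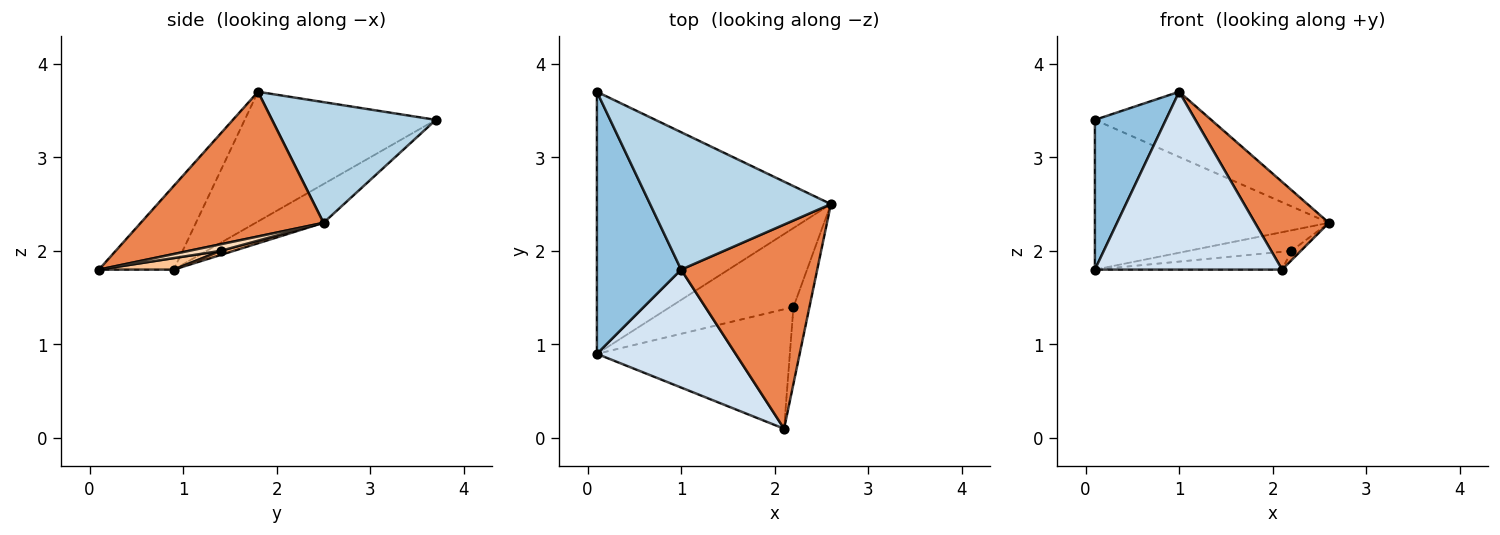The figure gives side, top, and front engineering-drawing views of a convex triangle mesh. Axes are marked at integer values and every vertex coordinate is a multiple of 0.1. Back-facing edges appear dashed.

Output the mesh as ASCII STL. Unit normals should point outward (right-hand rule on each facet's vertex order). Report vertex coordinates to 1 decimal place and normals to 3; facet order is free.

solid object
 facet normal -0.142 0.491 -0.859
  outer loop
   vertex 0.1 3.7 3.4
   vertex 2.6 2.5 2.3
   vertex 0.1 0.9 1.8
  endloop
 endfacet
 facet normal -0.801 -0.297 0.520
  outer loop
   vertex 1.0 1.8 3.7
   vertex 0.1 3.7 3.4
   vertex 0.1 0.9 1.8
  endloop
 endfacet
 facet normal 0.517 0.367 0.774
  outer loop
   vertex 1.0 1.8 3.7
   vertex 2.6 2.5 2.3
   vertex 0.1 3.7 3.4
  endloop
 endfacet
 facet normal -0.316 -0.791 0.524
  outer loop
   vertex 2.1 0.1 1.8
   vertex 1.0 1.8 3.7
   vertex 0.1 0.9 1.8
  endloop
 endfacet
 facet normal 0.699 -0.282 0.657
  outer loop
   vertex 2.1 0.1 1.8
   vertex 2.6 2.5 2.3
   vertex 1.0 1.8 3.7
  endloop
 endfacet
 facet normal 0.032 0.252 -0.967
  outer loop
   vertex 2.2 1.4 2.0
   vertex 0.1 0.9 1.8
   vertex 2.6 2.5 2.3
  endloop
 endfacet
 facet normal 0.059 0.147 -0.987
  outer loop
   vertex 2.2 1.4 2.0
   vertex 2.1 0.1 1.8
   vertex 0.1 0.9 1.8
  endloop
 endfacet
 facet normal 0.381 0.112 -0.918
  outer loop
   vertex 2.2 1.4 2.0
   vertex 2.6 2.5 2.3
   vertex 2.1 0.1 1.8
  endloop
 endfacet
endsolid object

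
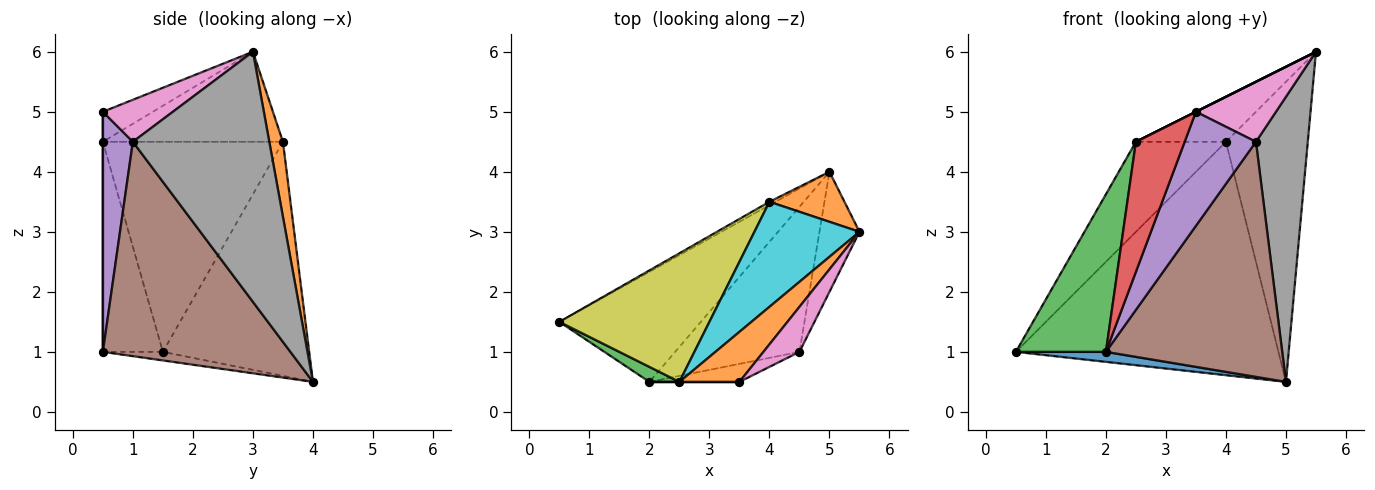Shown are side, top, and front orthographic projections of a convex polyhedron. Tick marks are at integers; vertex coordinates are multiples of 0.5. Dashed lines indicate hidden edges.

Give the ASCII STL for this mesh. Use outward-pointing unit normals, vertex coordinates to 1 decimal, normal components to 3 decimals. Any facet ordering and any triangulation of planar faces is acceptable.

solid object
 facet normal -0.060 -0.090 -0.994
  outer loop
   vertex 2.0 0.5 1.0
   vertex 0.5 1.5 1.0
   vertex 5.0 4.0 0.5
  endloop
 endfacet
 facet normal -0.447 0.000 0.894
  outer loop
   vertex 2.5 0.5 4.5
   vertex 3.5 0.5 5.0
   vertex 5.5 3.0 6.0
  endloop
 endfacet
 facet normal -0.553 -0.829 0.079
  outer loop
   vertex 2.5 0.5 4.5
   vertex 0.5 1.5 1.0
   vertex 2.0 0.5 1.0
  endloop
 endfacet
 facet normal 0.000 -1.000 0.000
  outer loop
   vertex 2.5 0.5 4.5
   vertex 2.0 0.5 1.0
   vertex 3.5 0.5 5.0
  endloop
 endfacet
 facet normal 0.384 -0.912 -0.144
  outer loop
   vertex 4.5 1.0 4.5
   vertex 3.5 0.5 5.0
   vertex 2.0 0.5 1.0
  endloop
 endfacet
 facet normal 0.671 -0.631 -0.389
  outer loop
   vertex 4.5 1.0 4.5
   vertex 2.0 0.5 1.0
   vertex 5.0 4.0 0.5
  endloop
 endfacet
 facet normal 0.573 -0.655 0.492
  outer loop
   vertex 4.5 1.0 4.5
   vertex 5.5 3.0 6.0
   vertex 3.5 0.5 5.0
  endloop
 endfacet
 facet normal 0.925 -0.351 -0.148
  outer loop
   vertex 4.5 1.0 4.5
   vertex 5.0 4.0 0.5
   vertex 5.5 3.0 6.0
  endloop
 endfacet
 facet normal -0.754 0.377 0.538
  outer loop
   vertex 4.0 3.5 4.5
   vertex 0.5 1.5 1.0
   vertex 2.5 0.5 4.5
  endloop
 endfacet
 facet normal -0.619 0.309 0.722
  outer loop
   vertex 4.0 3.5 4.5
   vertex 2.5 0.5 4.5
   vertex 5.5 3.0 6.0
  endloop
 endfacet
 facet normal -0.487 0.873 -0.012
  outer loop
   vertex 4.0 3.5 4.5
   vertex 5.0 4.0 0.5
   vertex 0.5 1.5 1.0
  endloop
 endfacet
 facet normal 0.162 0.973 0.162
  outer loop
   vertex 4.0 3.5 4.5
   vertex 5.5 3.0 6.0
   vertex 5.0 4.0 0.5
  endloop
 endfacet
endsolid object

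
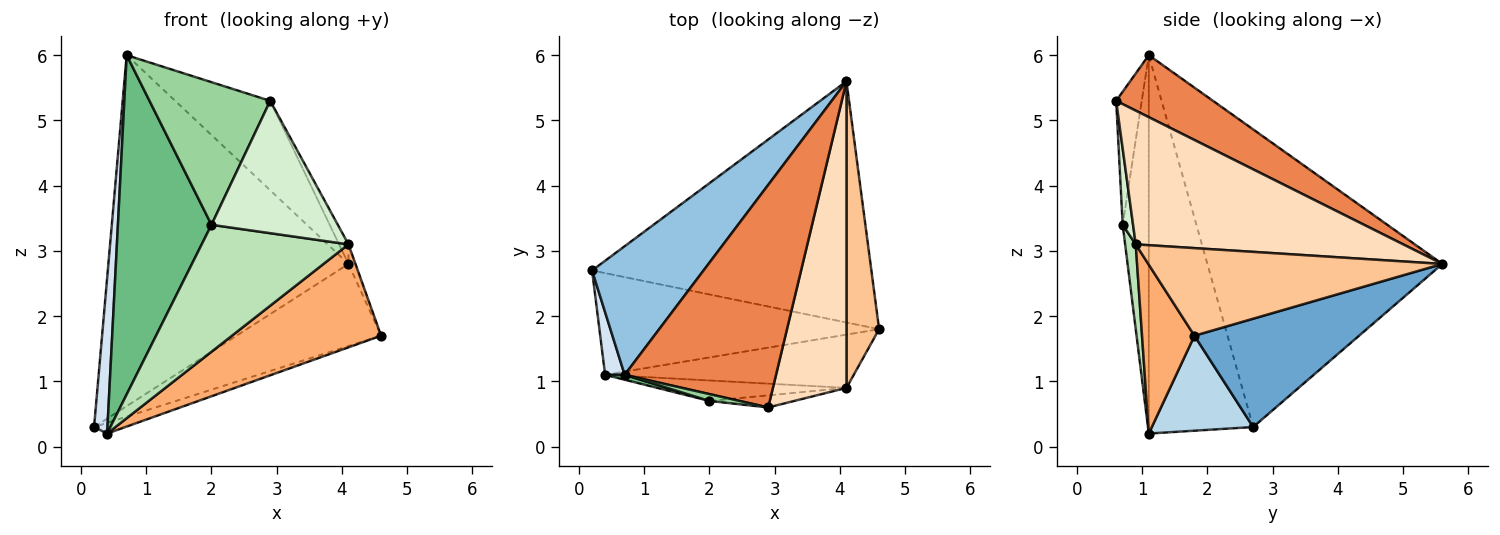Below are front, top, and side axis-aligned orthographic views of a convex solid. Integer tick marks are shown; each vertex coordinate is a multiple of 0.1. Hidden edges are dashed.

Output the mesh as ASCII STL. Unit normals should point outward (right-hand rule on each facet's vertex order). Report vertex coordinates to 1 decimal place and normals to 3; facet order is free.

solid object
 facet normal 0.345 0.303 -0.889
  outer loop
   vertex 4.1 5.6 2.8
   vertex 4.6 1.8 1.7
   vertex 0.2 2.7 0.3
  endloop
 endfacet
 facet normal -0.677 0.691 0.253
  outer loop
   vertex 0.7 1.1 6.0
   vertex 4.1 5.6 2.8
   vertex 0.2 2.7 0.3
  endloop
 endfacet
 facet normal 0.320 0.099 -0.942
  outer loop
   vertex 0.4 1.1 0.2
   vertex 0.2 2.7 0.3
   vertex 4.6 1.8 1.7
  endloop
 endfacet
 facet normal -0.991 -0.127 0.051
  outer loop
   vertex 0.4 1.1 0.2
   vertex 0.7 1.1 6.0
   vertex 0.2 2.7 0.3
  endloop
 endfacet
 facet normal 0.355 0.348 0.867
  outer loop
   vertex 2.9 0.6 5.3
   vertex 4.1 5.6 2.8
   vertex 0.7 1.1 6.0
  endloop
 endfacet
 facet normal 0.298 -0.848 -0.439
  outer loop
   vertex 4.1 0.9 3.1
   vertex 0.4 1.1 0.2
   vertex 4.6 1.8 1.7
  endloop
 endfacet
 facet normal 0.937 0.022 0.349
  outer loop
   vertex 4.1 0.9 3.1
   vertex 4.6 1.8 1.7
   vertex 4.1 5.6 2.8
  endloop
 endfacet
 facet normal 0.876 0.031 0.482
  outer loop
   vertex 4.1 0.9 3.1
   vertex 4.1 5.6 2.8
   vertex 2.9 0.6 5.3
  endloop
 endfacet
 facet normal -0.269 -0.963 0.014
  outer loop
   vertex 2.0 0.7 3.4
   vertex 0.7 1.1 6.0
   vertex 0.4 1.1 0.2
  endloop
 endfacet
 facet normal -0.207 -0.977 0.047
  outer loop
   vertex 2.0 0.7 3.4
   vertex 2.9 0.6 5.3
   vertex 0.7 1.1 6.0
  endloop
 endfacet
 facet normal 0.071 -0.985 -0.159
  outer loop
   vertex 2.0 0.7 3.4
   vertex 0.4 1.1 0.2
   vertex 4.1 0.9 3.1
  endloop
 endfacet
 facet normal 0.082 -0.993 -0.091
  outer loop
   vertex 2.0 0.7 3.4
   vertex 4.1 0.9 3.1
   vertex 2.9 0.6 5.3
  endloop
 endfacet
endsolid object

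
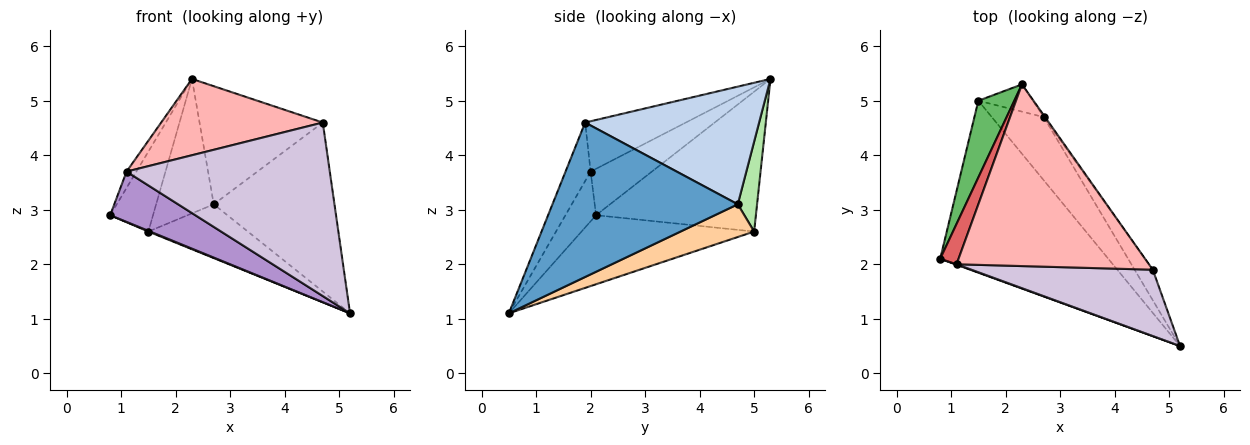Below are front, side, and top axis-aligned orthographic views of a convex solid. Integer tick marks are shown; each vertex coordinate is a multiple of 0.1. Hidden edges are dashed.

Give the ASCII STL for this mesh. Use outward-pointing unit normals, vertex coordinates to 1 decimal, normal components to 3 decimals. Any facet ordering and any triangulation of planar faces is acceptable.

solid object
 facet normal 0.834 0.543 -0.098
  outer loop
   vertex 4.7 1.9 4.6
   vertex 5.2 0.5 1.1
   vertex 2.7 4.7 3.1
  endloop
 endfacet
 facet normal 0.816 0.578 -0.009
  outer loop
   vertex 4.7 1.9 4.6
   vertex 2.7 4.7 3.1
   vertex 2.3 5.3 5.4
  endloop
 endfacet
 facet normal -0.380 -0.004 -0.925
  outer loop
   vertex 1.5 5.0 2.6
   vertex 5.2 0.5 1.1
   vertex 0.8 2.1 2.9
  endloop
 endfacet
 facet normal 0.432 0.584 -0.687
  outer loop
   vertex 1.5 5.0 2.6
   vertex 2.7 4.7 3.1
   vertex 5.2 0.5 1.1
  endloop
 endfacet
 facet normal -0.937 0.251 0.241
  outer loop
   vertex 1.5 5.0 2.6
   vertex 0.8 2.1 2.9
   vertex 2.3 5.3 5.4
  endloop
 endfacet
 facet normal 0.311 0.931 -0.189
  outer loop
   vertex 1.5 5.0 2.6
   vertex 2.3 5.3 5.4
   vertex 2.7 4.7 3.1
  endloop
 endfacet
 facet normal -0.920 0.147 0.363
  outer loop
   vertex 1.1 2.0 3.7
   vertex 2.3 5.3 5.4
   vertex 0.8 2.1 2.9
  endloop
 endfacet
 facet normal -0.235 -0.376 0.896
  outer loop
   vertex 1.1 2.0 3.7
   vertex 4.7 1.9 4.6
   vertex 2.3 5.3 5.4
  endloop
 endfacet
 facet normal -0.338 -0.941 0.009
  outer loop
   vertex 1.1 2.0 3.7
   vertex 0.8 2.1 2.9
   vertex 5.2 0.5 1.1
  endloop
 endfacet
 facet normal -0.114 -0.928 0.355
  outer loop
   vertex 1.1 2.0 3.7
   vertex 5.2 0.5 1.1
   vertex 4.7 1.9 4.6
  endloop
 endfacet
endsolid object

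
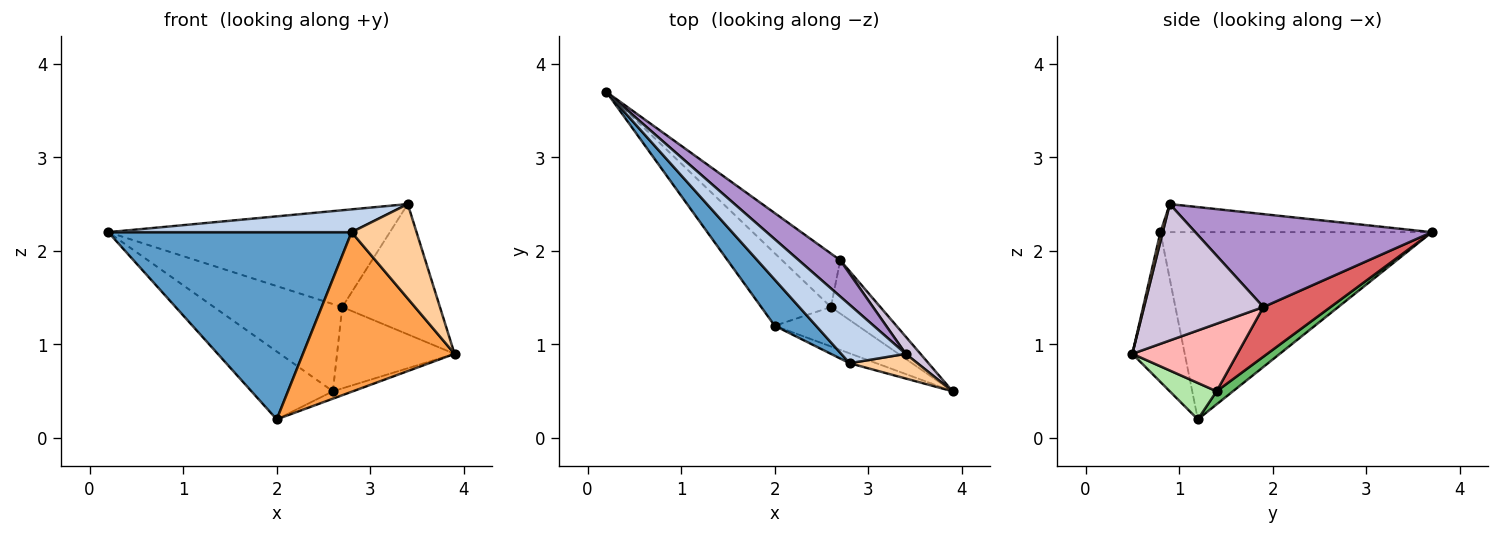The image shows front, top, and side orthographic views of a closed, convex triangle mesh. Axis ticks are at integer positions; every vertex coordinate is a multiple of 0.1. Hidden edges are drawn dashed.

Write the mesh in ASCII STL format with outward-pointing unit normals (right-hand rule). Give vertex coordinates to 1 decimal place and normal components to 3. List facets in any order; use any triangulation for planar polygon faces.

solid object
 facet normal -0.735 -0.659 0.162
  outer loop
   vertex 2.8 0.8 2.2
   vertex 0.2 3.7 2.2
   vertex 2.0 1.2 0.2
  endloop
 endfacet
 facet normal -0.376 -0.337 0.863
  outer loop
   vertex 2.8 0.8 2.2
   vertex 3.4 0.9 2.5
   vertex 0.2 3.7 2.2
  endloop
 endfacet
 facet normal -0.326 -0.944 -0.058
  outer loop
   vertex 2.8 0.8 2.2
   vertex 2.0 1.2 0.2
   vertex 3.9 0.5 0.9
  endloop
 endfacet
 facet normal 0.035 -0.967 0.253
  outer loop
   vertex 2.8 0.8 2.2
   vertex 3.9 0.5 0.9
   vertex 3.4 0.9 2.5
  endloop
 endfacet
 facet normal 0.136 0.677 -0.723
  outer loop
   vertex 2.6 1.4 0.5
   vertex 2.0 1.2 0.2
   vertex 0.2 3.7 2.2
  endloop
 endfacet
 facet normal 0.395 0.169 -0.903
  outer loop
   vertex 2.6 1.4 0.5
   vertex 3.9 0.5 0.9
   vertex 2.0 1.2 0.2
  endloop
 endfacet
 facet normal 0.408 0.778 -0.478
  outer loop
   vertex 2.7 1.9 1.4
   vertex 2.6 1.4 0.5
   vertex 0.2 3.7 2.2
  endloop
 endfacet
 facet normal 0.599 0.670 -0.439
  outer loop
   vertex 2.7 1.9 1.4
   vertex 3.9 0.5 0.9
   vertex 2.6 1.4 0.5
  endloop
 endfacet
 facet normal 0.618 0.736 0.276
  outer loop
   vertex 2.7 1.9 1.4
   vertex 0.2 3.7 2.2
   vertex 3.4 0.9 2.5
  endloop
 endfacet
 facet normal 0.771 0.631 0.083
  outer loop
   vertex 2.7 1.9 1.4
   vertex 3.4 0.9 2.5
   vertex 3.9 0.5 0.9
  endloop
 endfacet
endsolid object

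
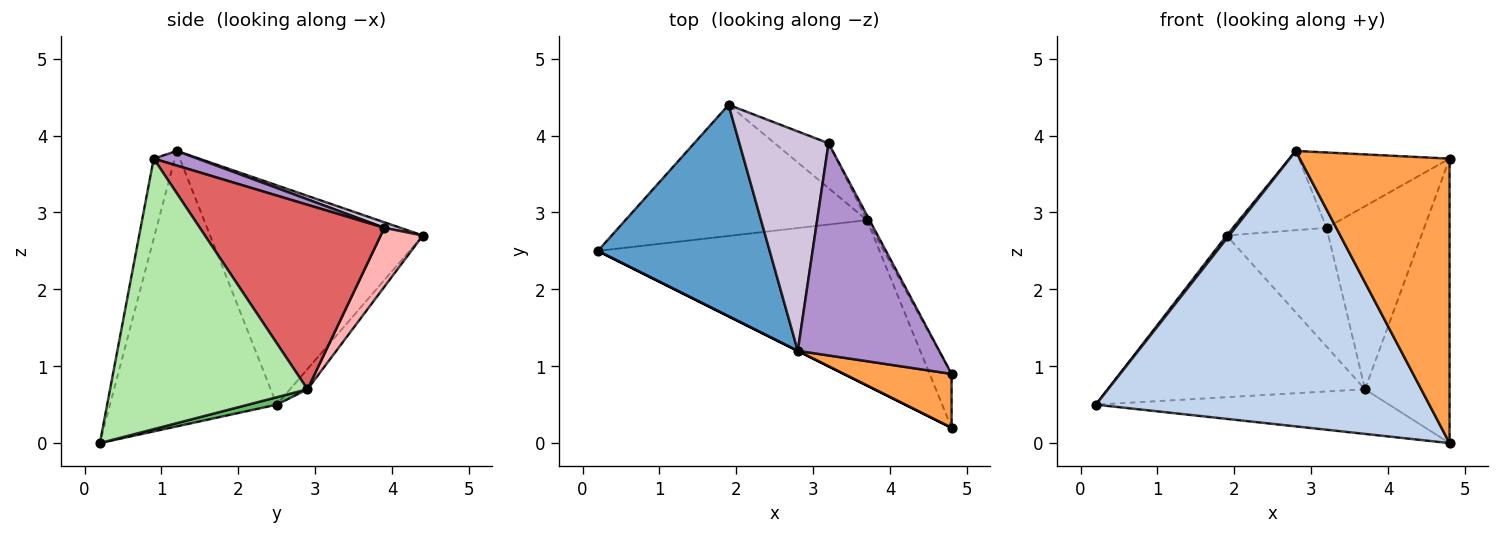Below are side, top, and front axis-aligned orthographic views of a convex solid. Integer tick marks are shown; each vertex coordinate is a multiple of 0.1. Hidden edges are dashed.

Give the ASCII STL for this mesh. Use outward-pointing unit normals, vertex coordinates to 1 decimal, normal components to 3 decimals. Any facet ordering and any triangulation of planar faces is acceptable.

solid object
 facet normal -0.787 -0.009 0.617
  outer loop
   vertex 2.8 1.2 3.8
   vertex 1.9 4.4 2.7
   vertex 0.2 2.5 0.5
  endloop
 endfacet
 facet normal -0.447 -0.894 0.000
  outer loop
   vertex 2.8 1.2 3.8
   vertex 0.2 2.5 0.5
   vertex 4.8 0.2 0.0
  endloop
 endfacet
 facet normal -0.137 -0.973 0.184
  outer loop
   vertex 2.8 1.2 3.8
   vertex 4.8 0.2 0.0
   vertex 4.8 0.9 3.7
  endloop
 endfacet
 facet normal -0.053 0.776 -0.629
  outer loop
   vertex 3.7 2.9 0.7
   vertex 0.2 2.5 0.5
   vertex 1.9 4.4 2.7
  endloop
 endfacet
 facet normal 0.025 0.261 -0.965
  outer loop
   vertex 3.7 2.9 0.7
   vertex 4.8 0.2 0.0
   vertex 0.2 2.5 0.5
  endloop
 endfacet
 facet normal 0.917 0.393 -0.074
  outer loop
   vertex 3.7 2.9 0.7
   vertex 4.8 0.9 3.7
   vertex 4.8 0.2 0.0
  endloop
 endfacet
 facet normal 0.884 0.468 -0.012
  outer loop
   vertex 3.2 3.9 2.8
   vertex 4.8 0.9 3.7
   vertex 3.7 2.9 0.7
  endloop
 endfacet
 facet normal 0.361 0.872 -0.330
  outer loop
   vertex 3.2 3.9 2.8
   vertex 3.7 2.9 0.7
   vertex 1.9 4.4 2.7
  endloop
 endfacet
 facet normal 0.097 0.333 0.938
  outer loop
   vertex 3.2 3.9 2.8
   vertex 2.8 1.2 3.8
   vertex 4.8 0.9 3.7
  endloop
 endfacet
 facet normal 0.058 0.339 0.939
  outer loop
   vertex 3.2 3.9 2.8
   vertex 1.9 4.4 2.7
   vertex 2.8 1.2 3.8
  endloop
 endfacet
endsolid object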